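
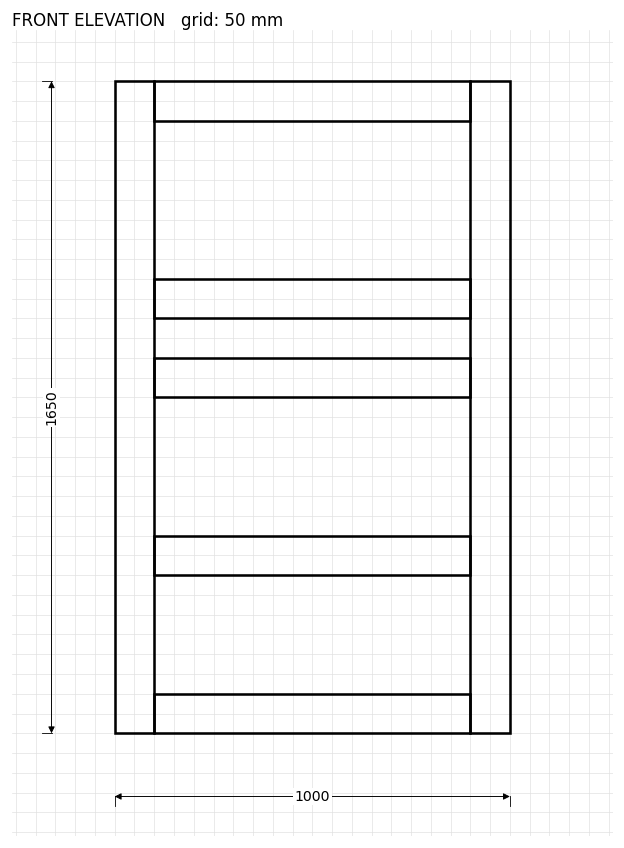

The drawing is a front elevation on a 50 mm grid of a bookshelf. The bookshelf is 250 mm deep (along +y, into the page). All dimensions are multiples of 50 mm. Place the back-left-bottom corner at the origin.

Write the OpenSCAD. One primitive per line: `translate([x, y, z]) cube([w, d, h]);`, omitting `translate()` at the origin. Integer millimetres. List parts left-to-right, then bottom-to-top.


cube([100, 250, 1650]);
translate([100, 0, 0]) cube([800, 250, 100]);
translate([100, 0, 400]) cube([800, 250, 100]);
translate([100, 0, 850]) cube([800, 250, 100]);
translate([100, 0, 1050]) cube([800, 250, 100]);
translate([100, 0, 1550]) cube([800, 250, 100]);
translate([900, 0, 0]) cube([100, 250, 1650]);


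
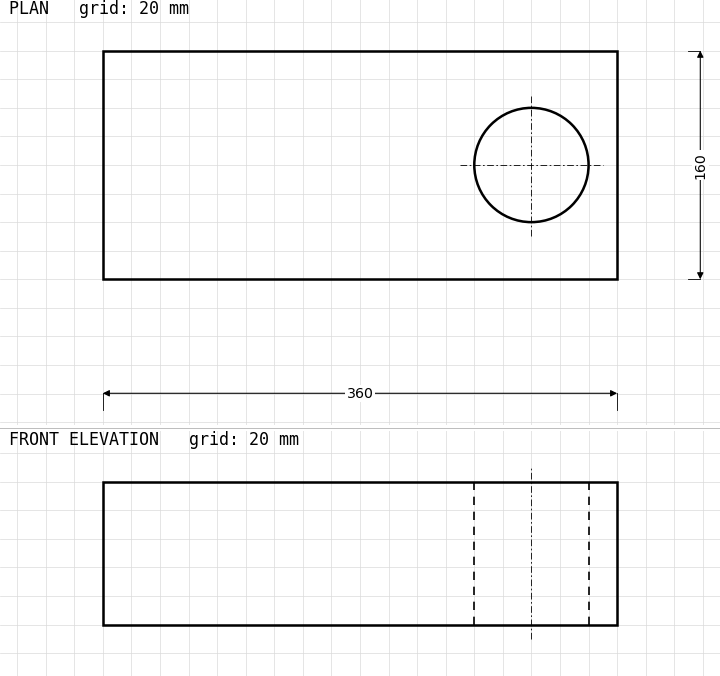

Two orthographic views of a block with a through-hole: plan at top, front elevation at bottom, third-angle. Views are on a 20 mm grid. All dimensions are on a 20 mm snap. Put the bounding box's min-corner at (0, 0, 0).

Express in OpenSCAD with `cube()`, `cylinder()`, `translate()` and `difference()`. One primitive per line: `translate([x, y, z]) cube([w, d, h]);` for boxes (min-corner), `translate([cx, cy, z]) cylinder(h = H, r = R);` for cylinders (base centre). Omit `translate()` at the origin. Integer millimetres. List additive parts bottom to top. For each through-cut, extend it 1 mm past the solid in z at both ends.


difference() {
  cube([360, 160, 100]);
  translate([300, 80, -1]) cylinder(h = 102, r = 40);
}


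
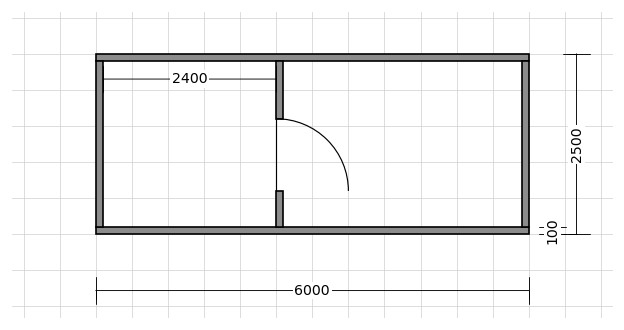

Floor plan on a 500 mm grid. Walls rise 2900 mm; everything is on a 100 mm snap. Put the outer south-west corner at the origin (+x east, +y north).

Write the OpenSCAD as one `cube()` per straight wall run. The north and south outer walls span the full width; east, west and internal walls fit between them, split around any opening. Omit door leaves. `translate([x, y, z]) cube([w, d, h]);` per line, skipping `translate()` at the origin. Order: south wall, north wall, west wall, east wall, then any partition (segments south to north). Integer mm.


cube([6000, 100, 2900]);
translate([0, 2400, 0]) cube([6000, 100, 2900]);
translate([0, 100, 0]) cube([100, 2300, 2900]);
translate([5900, 100, 0]) cube([100, 2300, 2900]);
translate([2500, 100, 0]) cube([100, 500, 2900]);
translate([2500, 1600, 0]) cube([100, 800, 2900]);


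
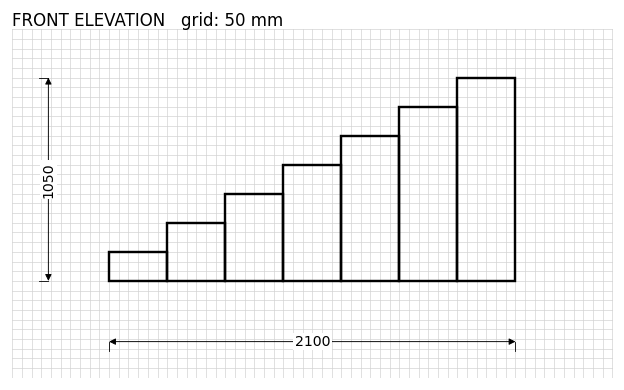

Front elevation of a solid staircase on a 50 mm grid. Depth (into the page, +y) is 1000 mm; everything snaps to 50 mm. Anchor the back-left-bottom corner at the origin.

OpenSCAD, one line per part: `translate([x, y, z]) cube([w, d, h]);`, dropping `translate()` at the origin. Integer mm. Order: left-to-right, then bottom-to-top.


cube([300, 1000, 150]);
translate([300, 0, 0]) cube([300, 1000, 300]);
translate([600, 0, 0]) cube([300, 1000, 450]);
translate([900, 0, 0]) cube([300, 1000, 600]);
translate([1200, 0, 0]) cube([300, 1000, 750]);
translate([1500, 0, 0]) cube([300, 1000, 900]);
translate([1800, 0, 0]) cube([300, 1000, 1050]);


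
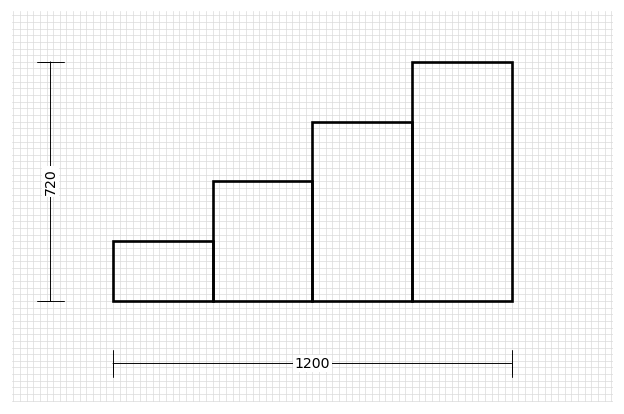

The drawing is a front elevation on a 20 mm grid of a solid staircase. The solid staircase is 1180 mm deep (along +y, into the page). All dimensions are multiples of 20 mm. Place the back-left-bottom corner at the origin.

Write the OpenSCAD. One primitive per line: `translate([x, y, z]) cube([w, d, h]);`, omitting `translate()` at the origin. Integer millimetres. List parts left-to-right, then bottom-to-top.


cube([300, 1180, 180]);
translate([300, 0, 0]) cube([300, 1180, 360]);
translate([600, 0, 0]) cube([300, 1180, 540]);
translate([900, 0, 0]) cube([300, 1180, 720]);


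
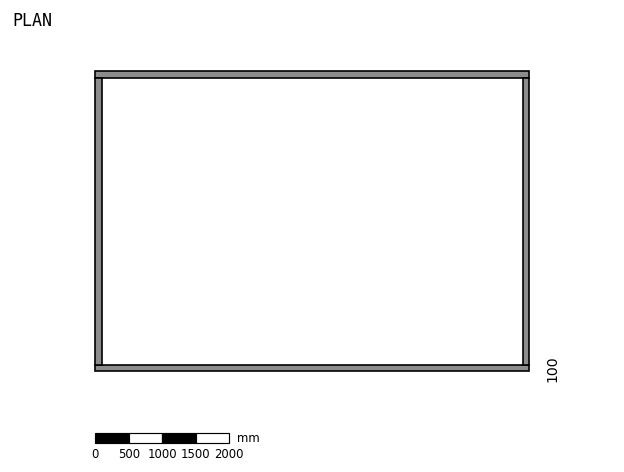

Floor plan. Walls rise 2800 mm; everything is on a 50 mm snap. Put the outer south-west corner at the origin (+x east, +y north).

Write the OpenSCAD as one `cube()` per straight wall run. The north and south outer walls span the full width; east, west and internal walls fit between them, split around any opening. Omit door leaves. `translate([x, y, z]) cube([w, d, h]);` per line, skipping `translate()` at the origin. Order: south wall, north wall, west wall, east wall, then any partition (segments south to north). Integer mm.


cube([6500, 100, 2800]);
translate([0, 4400, 0]) cube([6500, 100, 2800]);
translate([0, 100, 0]) cube([100, 4300, 2800]);
translate([6400, 100, 0]) cube([100, 4300, 2800]);


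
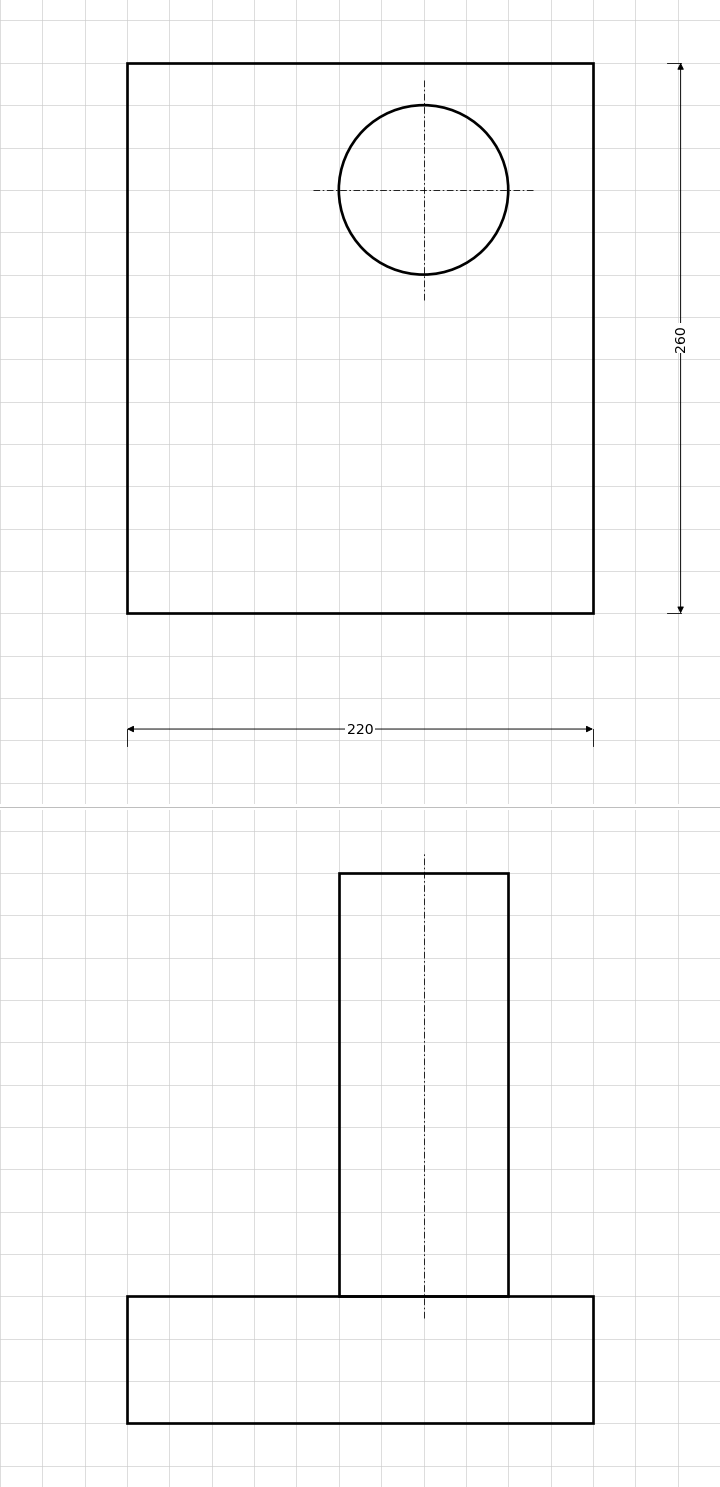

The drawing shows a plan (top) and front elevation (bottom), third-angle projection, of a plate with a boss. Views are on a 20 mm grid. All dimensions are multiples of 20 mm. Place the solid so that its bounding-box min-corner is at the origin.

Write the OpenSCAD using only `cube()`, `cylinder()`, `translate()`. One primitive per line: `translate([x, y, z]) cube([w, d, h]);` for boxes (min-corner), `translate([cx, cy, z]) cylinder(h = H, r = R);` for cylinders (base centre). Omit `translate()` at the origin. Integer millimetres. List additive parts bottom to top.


cube([220, 260, 60]);
translate([140, 200, 60]) cylinder(h = 200, r = 40);


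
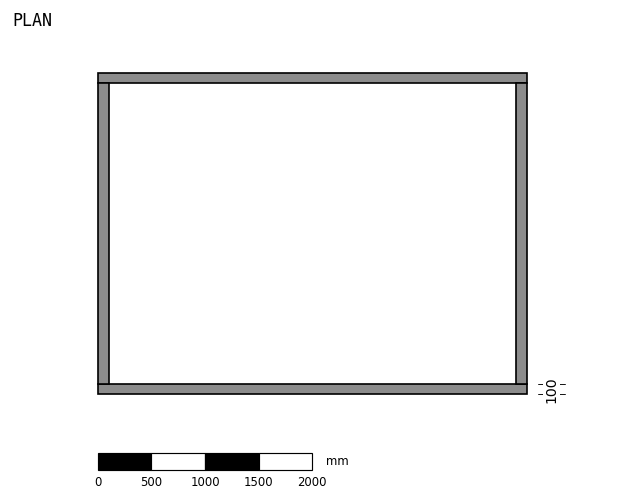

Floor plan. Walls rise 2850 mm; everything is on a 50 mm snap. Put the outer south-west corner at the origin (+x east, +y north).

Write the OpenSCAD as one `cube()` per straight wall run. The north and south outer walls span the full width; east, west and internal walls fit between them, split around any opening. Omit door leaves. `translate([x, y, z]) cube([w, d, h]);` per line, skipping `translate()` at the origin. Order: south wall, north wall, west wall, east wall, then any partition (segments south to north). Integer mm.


cube([4000, 100, 2850]);
translate([0, 2900, 0]) cube([4000, 100, 2850]);
translate([0, 100, 0]) cube([100, 2800, 2850]);
translate([3900, 100, 0]) cube([100, 2800, 2850]);


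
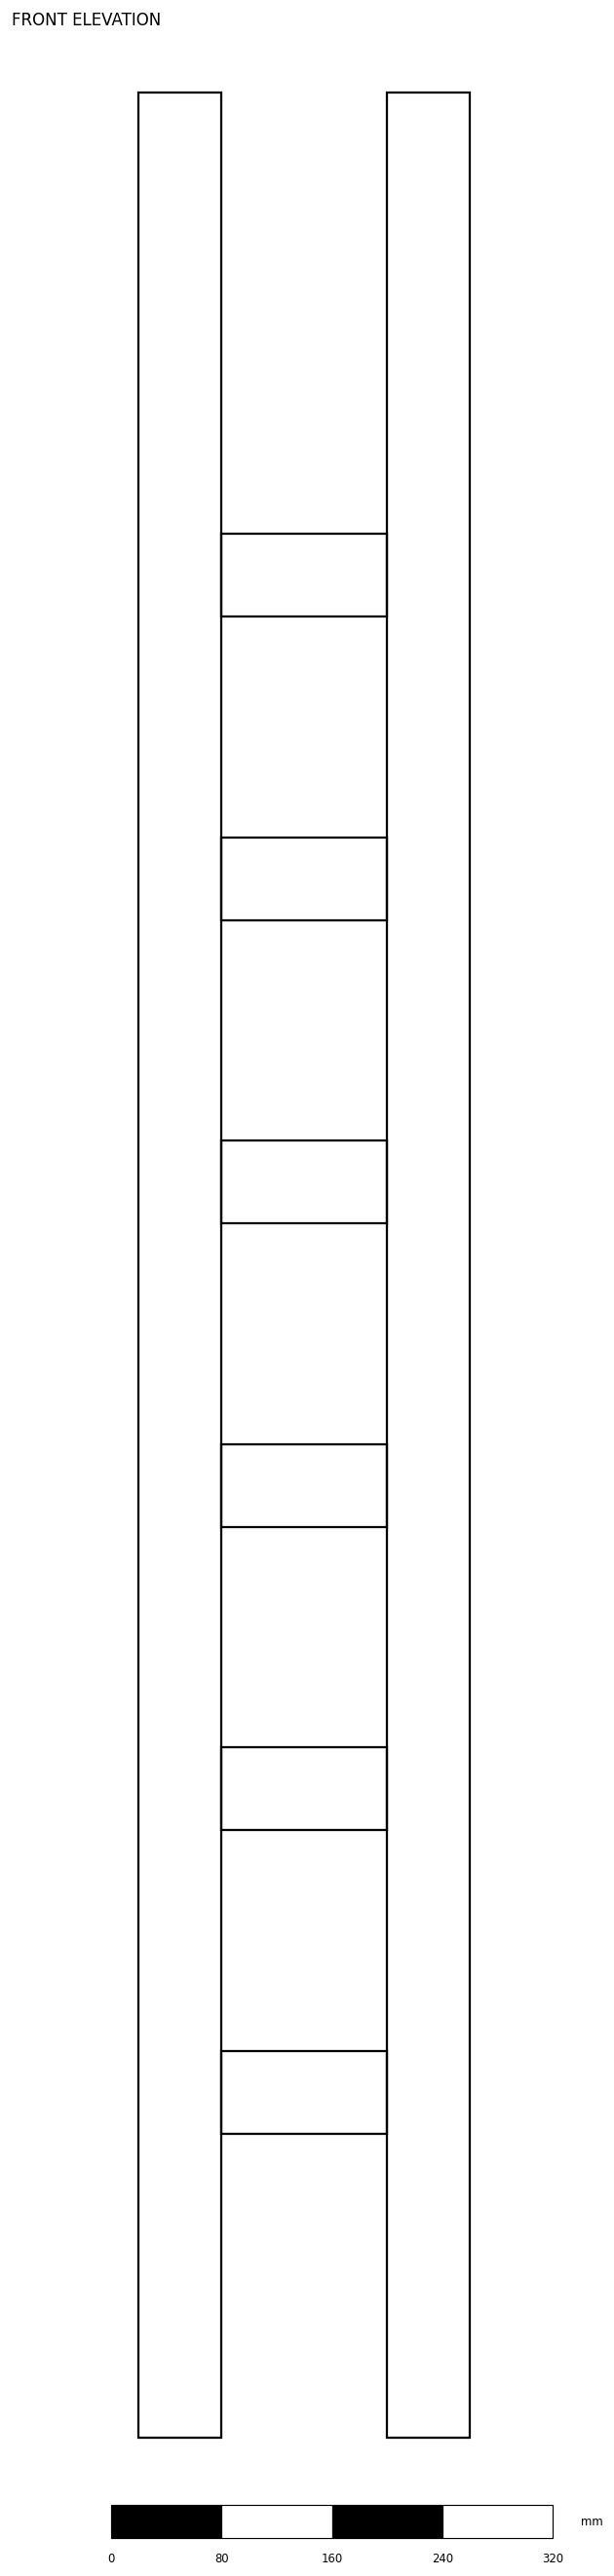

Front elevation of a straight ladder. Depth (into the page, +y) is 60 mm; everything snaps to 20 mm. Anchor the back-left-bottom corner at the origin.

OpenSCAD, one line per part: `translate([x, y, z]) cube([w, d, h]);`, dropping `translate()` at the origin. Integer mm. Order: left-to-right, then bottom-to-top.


cube([60, 60, 1700]);
translate([60, 0, 220]) cube([120, 60, 60]);
translate([60, 0, 440]) cube([120, 60, 60]);
translate([60, 0, 660]) cube([120, 60, 60]);
translate([60, 0, 880]) cube([120, 60, 60]);
translate([60, 0, 1100]) cube([120, 60, 60]);
translate([60, 0, 1320]) cube([120, 60, 60]);
translate([180, 0, 0]) cube([60, 60, 1700]);


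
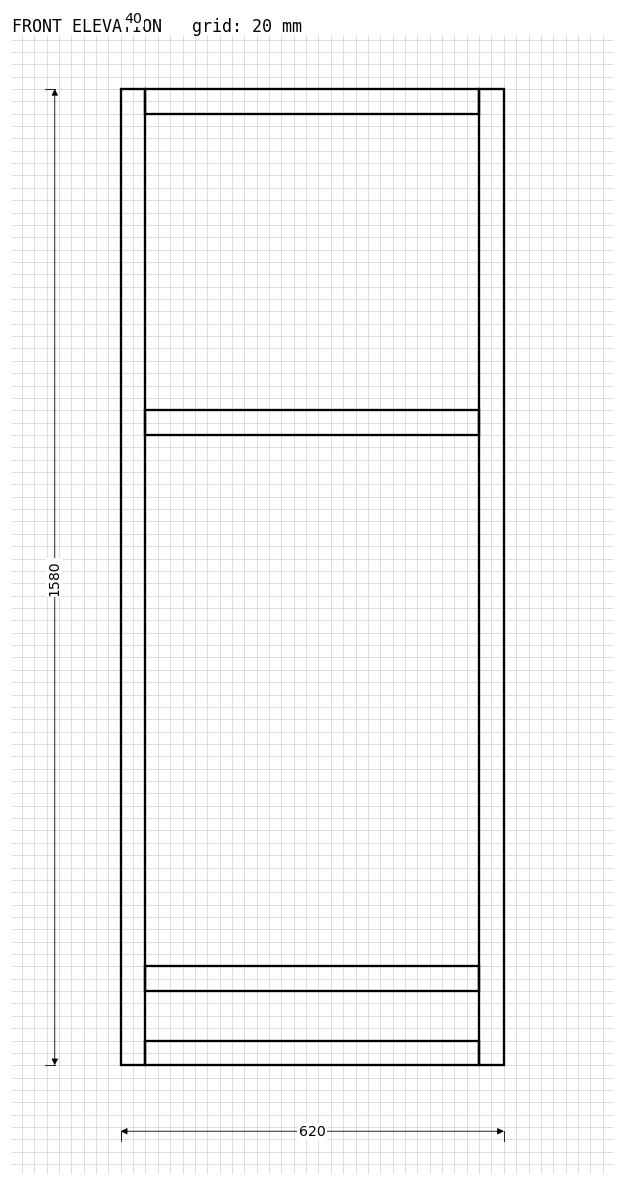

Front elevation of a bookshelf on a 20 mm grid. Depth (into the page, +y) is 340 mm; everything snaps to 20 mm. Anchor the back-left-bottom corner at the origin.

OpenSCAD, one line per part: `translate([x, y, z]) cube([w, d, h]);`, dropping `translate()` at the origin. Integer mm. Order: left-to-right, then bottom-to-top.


cube([40, 340, 1580]);
translate([40, 0, 0]) cube([540, 340, 40]);
translate([40, 0, 120]) cube([540, 340, 40]);
translate([40, 0, 1020]) cube([540, 340, 40]);
translate([40, 0, 1540]) cube([540, 340, 40]);
translate([580, 0, 0]) cube([40, 340, 1580]);


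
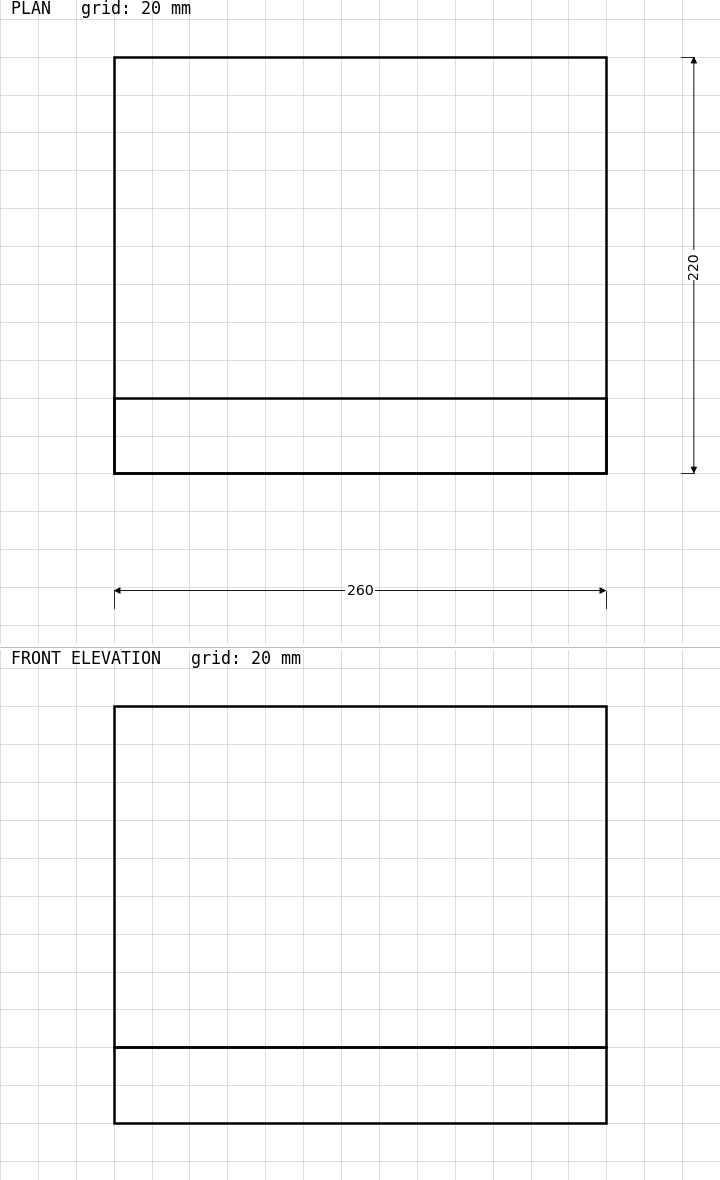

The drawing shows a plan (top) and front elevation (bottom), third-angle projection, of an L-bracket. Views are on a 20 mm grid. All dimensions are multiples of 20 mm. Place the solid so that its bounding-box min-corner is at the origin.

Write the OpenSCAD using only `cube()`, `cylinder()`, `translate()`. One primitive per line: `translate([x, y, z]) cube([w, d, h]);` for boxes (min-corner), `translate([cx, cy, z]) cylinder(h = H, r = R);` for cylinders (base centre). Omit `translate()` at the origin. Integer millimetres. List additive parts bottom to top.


cube([260, 220, 40]);
translate([0, 0, 40]) cube([260, 40, 180]);


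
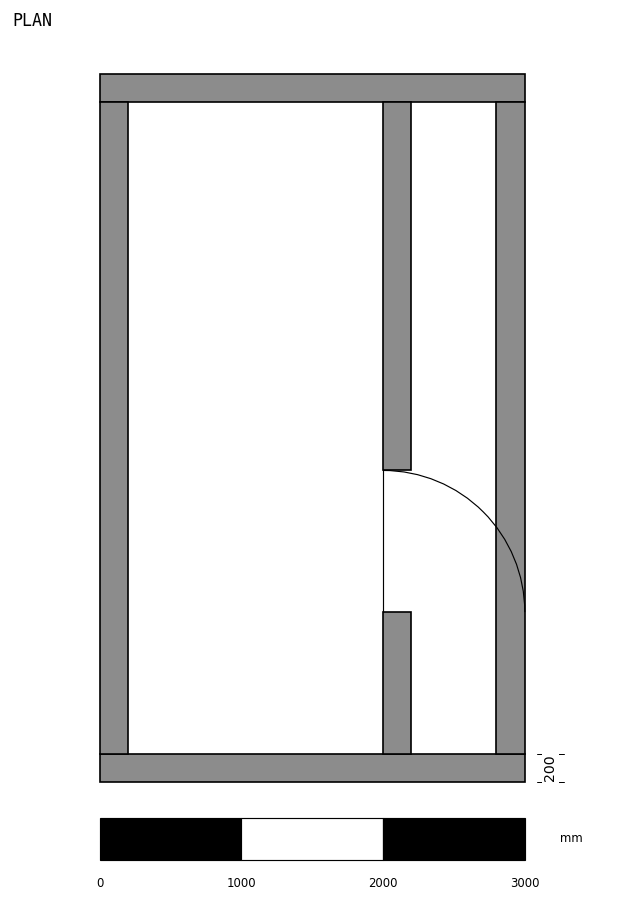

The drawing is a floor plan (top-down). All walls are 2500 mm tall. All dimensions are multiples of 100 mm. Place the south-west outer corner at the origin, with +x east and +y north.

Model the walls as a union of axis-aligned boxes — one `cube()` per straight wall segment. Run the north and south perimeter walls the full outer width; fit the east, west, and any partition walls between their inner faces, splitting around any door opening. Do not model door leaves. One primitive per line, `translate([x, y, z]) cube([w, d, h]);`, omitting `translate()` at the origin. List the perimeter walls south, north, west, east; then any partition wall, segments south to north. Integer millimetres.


cube([3000, 200, 2500]);
translate([0, 4800, 0]) cube([3000, 200, 2500]);
translate([0, 200, 0]) cube([200, 4600, 2500]);
translate([2800, 200, 0]) cube([200, 4600, 2500]);
translate([2000, 200, 0]) cube([200, 1000, 2500]);
translate([2000, 2200, 0]) cube([200, 2600, 2500]);


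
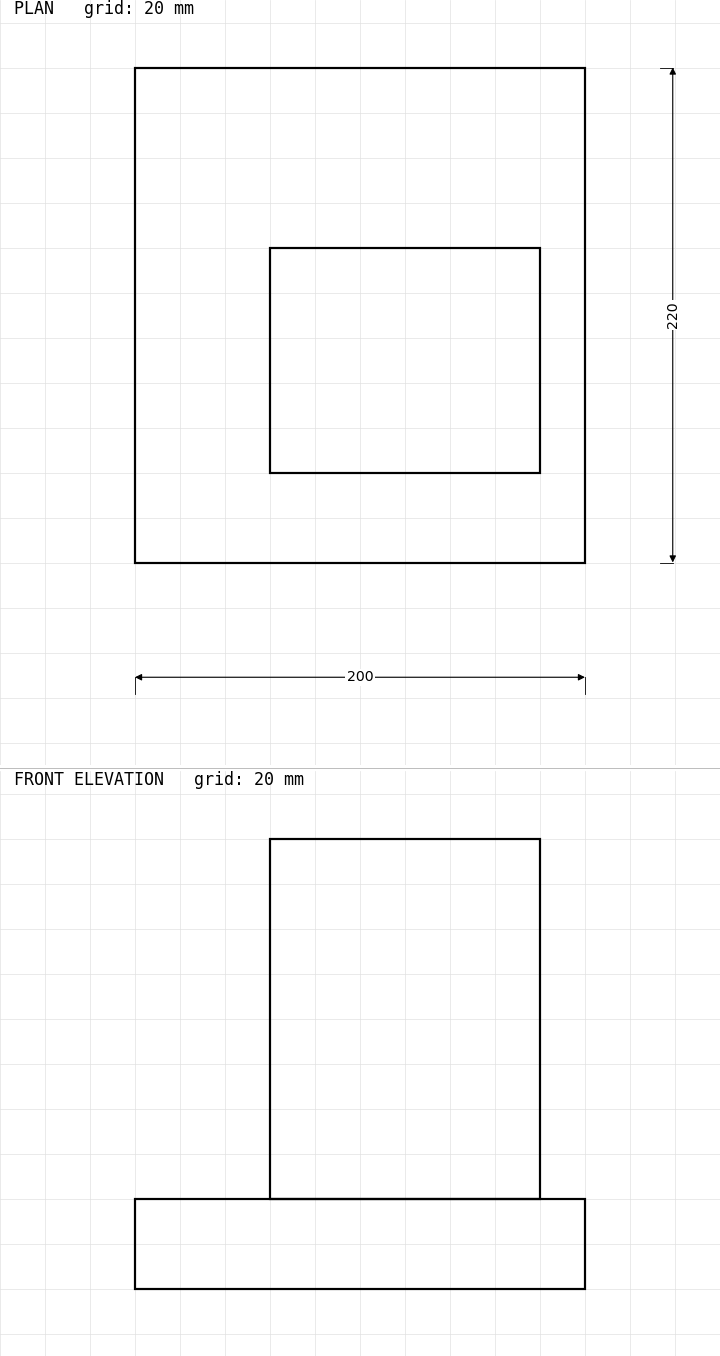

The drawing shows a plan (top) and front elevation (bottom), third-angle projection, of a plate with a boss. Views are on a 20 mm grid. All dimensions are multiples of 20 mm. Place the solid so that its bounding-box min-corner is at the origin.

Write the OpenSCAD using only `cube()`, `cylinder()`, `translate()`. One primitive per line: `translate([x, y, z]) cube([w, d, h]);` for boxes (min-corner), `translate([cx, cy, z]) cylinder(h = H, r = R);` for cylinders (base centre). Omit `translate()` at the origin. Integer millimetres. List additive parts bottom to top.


cube([200, 220, 40]);
translate([60, 40, 40]) cube([120, 100, 160]);


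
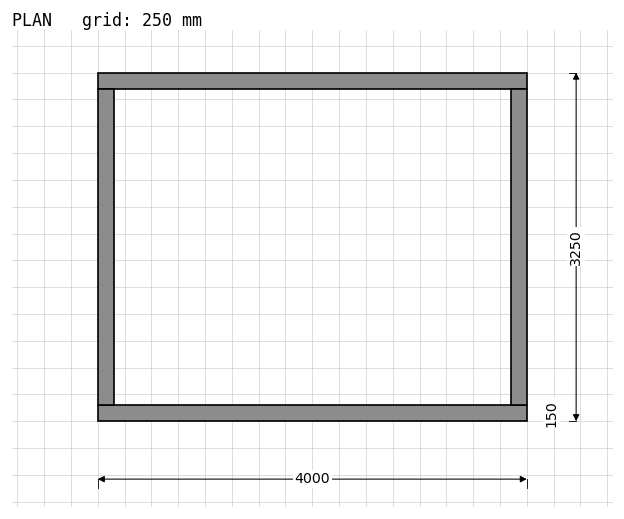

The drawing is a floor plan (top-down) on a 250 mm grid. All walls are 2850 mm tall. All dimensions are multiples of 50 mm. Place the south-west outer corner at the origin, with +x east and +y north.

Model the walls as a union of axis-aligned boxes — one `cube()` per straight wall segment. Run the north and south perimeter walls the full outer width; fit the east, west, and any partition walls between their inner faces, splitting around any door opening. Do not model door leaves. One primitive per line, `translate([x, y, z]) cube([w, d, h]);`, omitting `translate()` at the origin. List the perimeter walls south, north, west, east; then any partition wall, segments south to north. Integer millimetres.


cube([4000, 150, 2850]);
translate([0, 3100, 0]) cube([4000, 150, 2850]);
translate([0, 150, 0]) cube([150, 2950, 2850]);
translate([3850, 150, 0]) cube([150, 2950, 2850]);


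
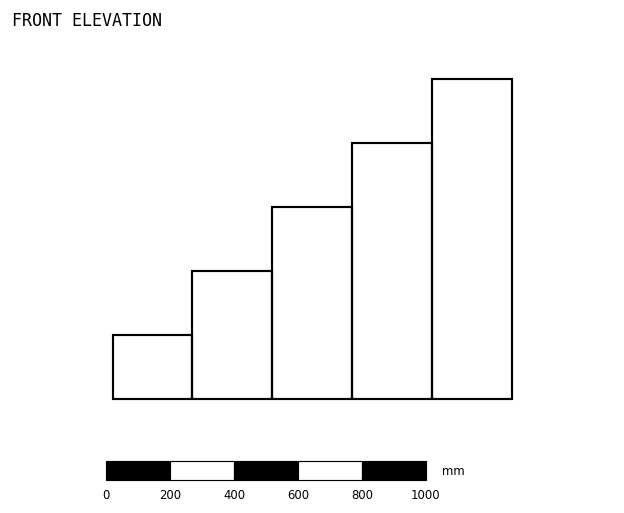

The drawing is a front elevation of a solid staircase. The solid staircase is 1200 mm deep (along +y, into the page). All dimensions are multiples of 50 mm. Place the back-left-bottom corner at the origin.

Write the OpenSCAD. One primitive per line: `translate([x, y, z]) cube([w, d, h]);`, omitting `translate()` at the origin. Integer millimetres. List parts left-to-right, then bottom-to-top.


cube([250, 1200, 200]);
translate([250, 0, 0]) cube([250, 1200, 400]);
translate([500, 0, 0]) cube([250, 1200, 600]);
translate([750, 0, 0]) cube([250, 1200, 800]);
translate([1000, 0, 0]) cube([250, 1200, 1000]);


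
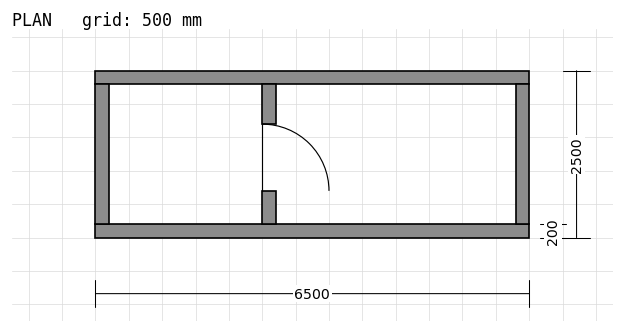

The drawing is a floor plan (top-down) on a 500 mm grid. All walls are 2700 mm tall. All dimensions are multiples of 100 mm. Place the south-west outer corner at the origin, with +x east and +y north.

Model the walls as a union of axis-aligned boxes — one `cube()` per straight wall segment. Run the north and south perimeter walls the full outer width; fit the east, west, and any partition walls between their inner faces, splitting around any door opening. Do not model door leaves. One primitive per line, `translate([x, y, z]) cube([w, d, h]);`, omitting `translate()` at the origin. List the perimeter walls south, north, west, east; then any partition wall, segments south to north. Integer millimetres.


cube([6500, 200, 2700]);
translate([0, 2300, 0]) cube([6500, 200, 2700]);
translate([0, 200, 0]) cube([200, 2100, 2700]);
translate([6300, 200, 0]) cube([200, 2100, 2700]);
translate([2500, 200, 0]) cube([200, 500, 2700]);
translate([2500, 1700, 0]) cube([200, 600, 2700]);


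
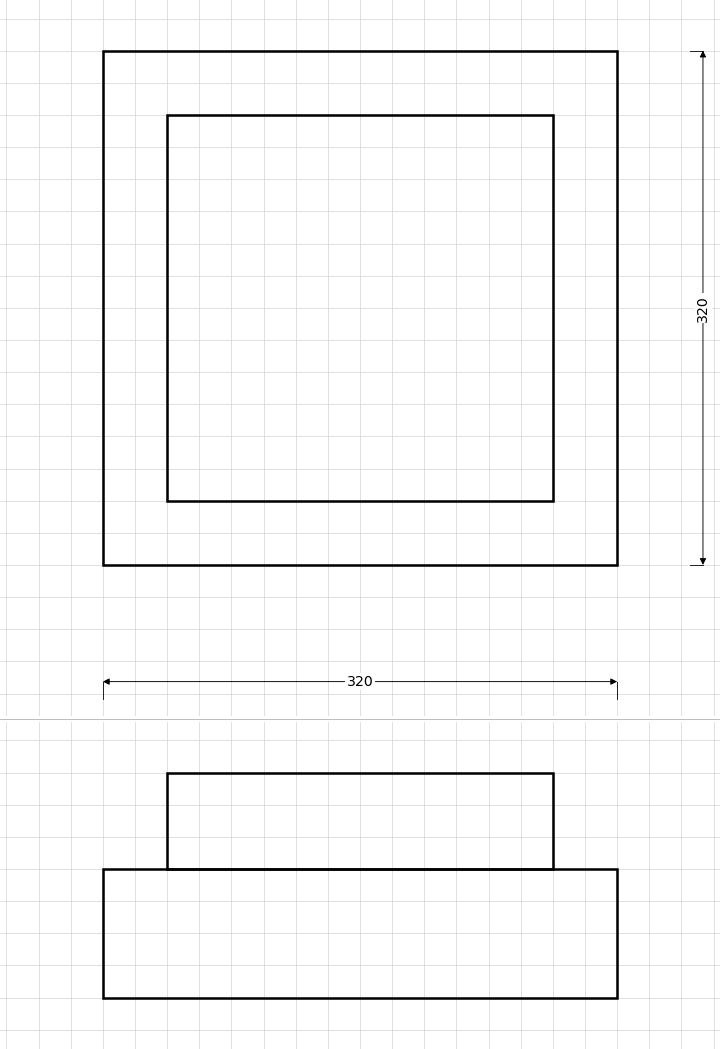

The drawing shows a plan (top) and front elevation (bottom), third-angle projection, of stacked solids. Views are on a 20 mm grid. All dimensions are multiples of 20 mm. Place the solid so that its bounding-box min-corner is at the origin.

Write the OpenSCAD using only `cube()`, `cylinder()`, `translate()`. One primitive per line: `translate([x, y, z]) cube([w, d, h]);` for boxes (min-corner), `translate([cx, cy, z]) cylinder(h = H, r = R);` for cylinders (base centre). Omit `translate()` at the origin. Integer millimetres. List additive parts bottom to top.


cube([320, 320, 80]);
translate([40, 40, 80]) cube([240, 240, 60]);


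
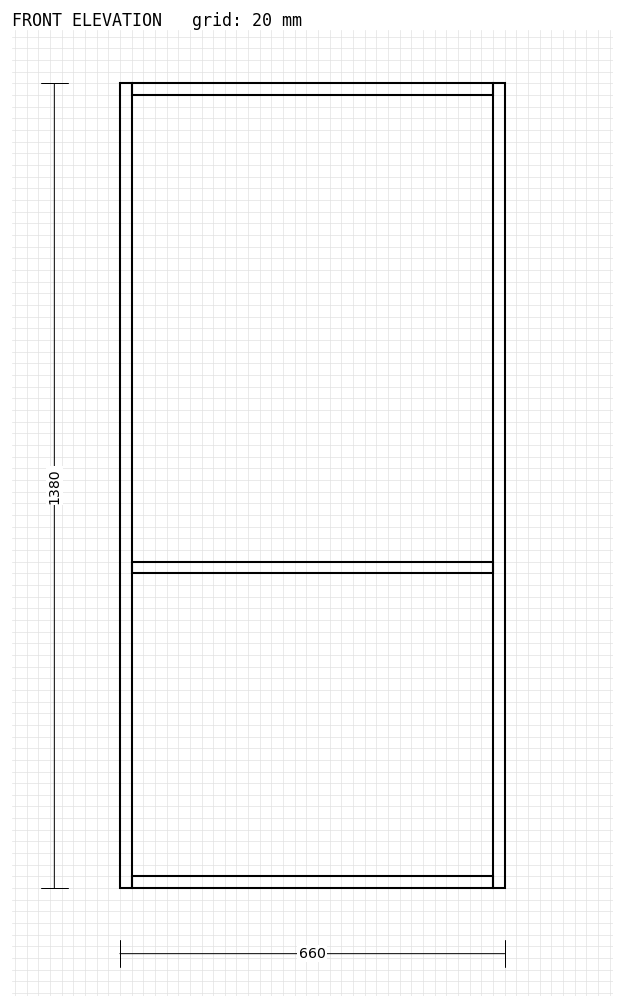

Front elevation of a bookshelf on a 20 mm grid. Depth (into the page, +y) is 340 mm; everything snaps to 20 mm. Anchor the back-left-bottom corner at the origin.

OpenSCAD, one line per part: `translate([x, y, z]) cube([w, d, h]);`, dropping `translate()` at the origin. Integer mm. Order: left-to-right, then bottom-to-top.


cube([20, 340, 1380]);
translate([20, 0, 0]) cube([620, 340, 20]);
translate([20, 0, 540]) cube([620, 340, 20]);
translate([20, 0, 1360]) cube([620, 340, 20]);
translate([640, 0, 0]) cube([20, 340, 1380]);


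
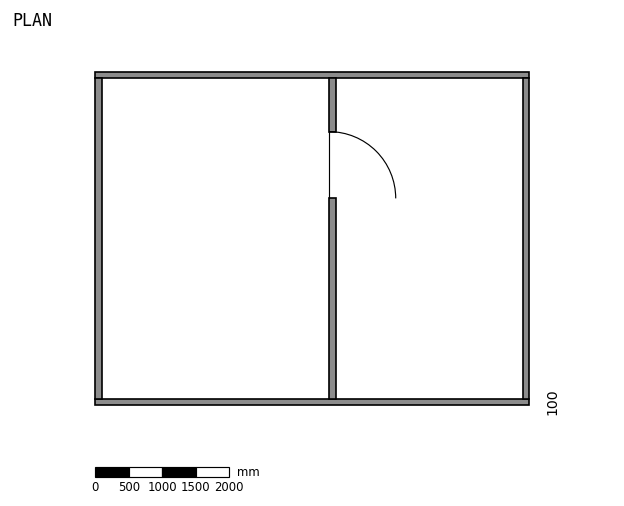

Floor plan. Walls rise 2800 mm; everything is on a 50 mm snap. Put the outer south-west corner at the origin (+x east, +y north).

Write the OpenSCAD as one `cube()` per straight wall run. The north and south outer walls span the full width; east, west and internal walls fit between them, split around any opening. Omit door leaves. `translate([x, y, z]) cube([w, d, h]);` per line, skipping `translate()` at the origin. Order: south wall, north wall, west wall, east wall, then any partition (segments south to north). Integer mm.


cube([6500, 100, 2800]);
translate([0, 4900, 0]) cube([6500, 100, 2800]);
translate([0, 100, 0]) cube([100, 4800, 2800]);
translate([6400, 100, 0]) cube([100, 4800, 2800]);
translate([3500, 100, 0]) cube([100, 3000, 2800]);
translate([3500, 4100, 0]) cube([100, 800, 2800]);


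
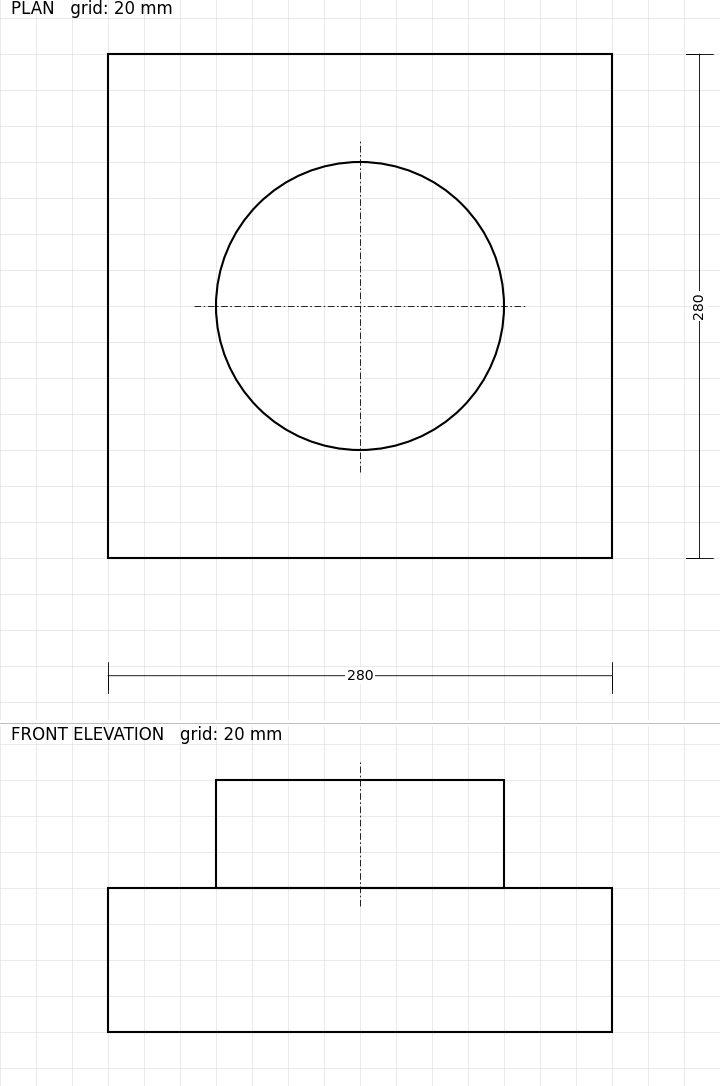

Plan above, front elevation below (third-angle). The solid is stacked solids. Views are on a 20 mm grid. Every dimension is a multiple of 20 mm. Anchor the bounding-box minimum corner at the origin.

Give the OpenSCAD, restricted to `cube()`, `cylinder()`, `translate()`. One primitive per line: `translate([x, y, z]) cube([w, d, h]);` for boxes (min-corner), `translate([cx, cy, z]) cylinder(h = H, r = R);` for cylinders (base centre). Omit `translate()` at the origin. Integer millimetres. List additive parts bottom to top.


cube([280, 280, 80]);
translate([140, 140, 80]) cylinder(h = 60, r = 80);


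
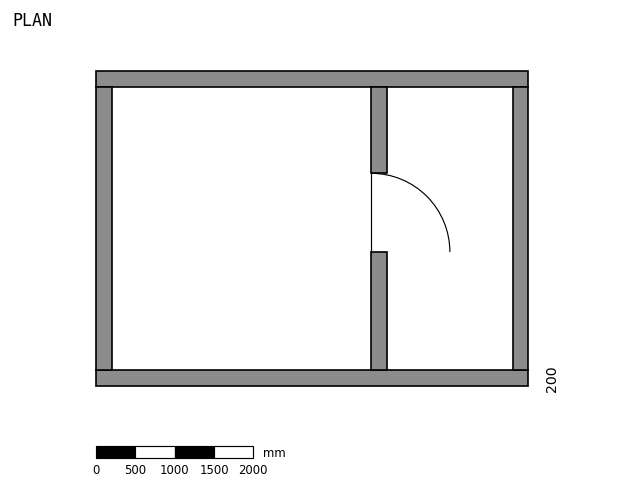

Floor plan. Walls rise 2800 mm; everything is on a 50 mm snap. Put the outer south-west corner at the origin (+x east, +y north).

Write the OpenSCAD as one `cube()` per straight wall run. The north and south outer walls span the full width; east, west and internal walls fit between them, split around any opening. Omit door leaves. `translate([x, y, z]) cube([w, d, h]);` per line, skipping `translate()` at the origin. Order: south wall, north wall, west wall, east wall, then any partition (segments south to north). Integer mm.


cube([5500, 200, 2800]);
translate([0, 3800, 0]) cube([5500, 200, 2800]);
translate([0, 200, 0]) cube([200, 3600, 2800]);
translate([5300, 200, 0]) cube([200, 3600, 2800]);
translate([3500, 200, 0]) cube([200, 1500, 2800]);
translate([3500, 2700, 0]) cube([200, 1100, 2800]);


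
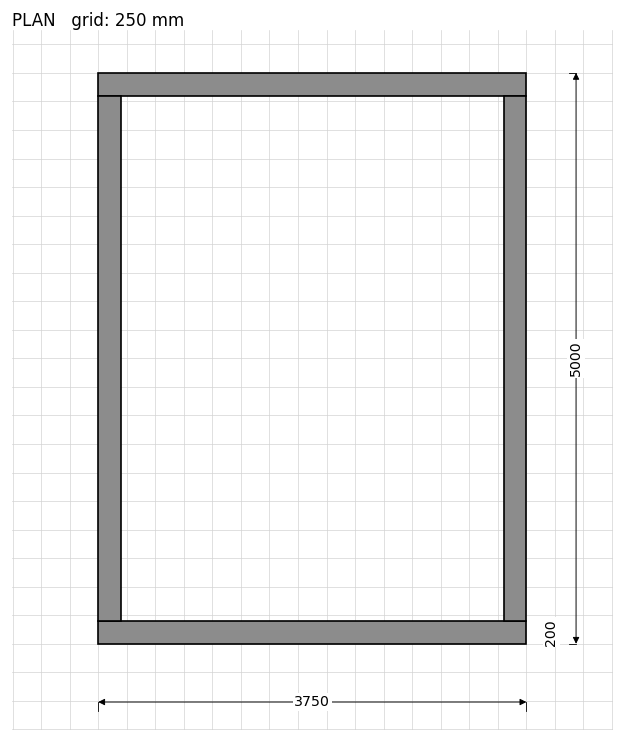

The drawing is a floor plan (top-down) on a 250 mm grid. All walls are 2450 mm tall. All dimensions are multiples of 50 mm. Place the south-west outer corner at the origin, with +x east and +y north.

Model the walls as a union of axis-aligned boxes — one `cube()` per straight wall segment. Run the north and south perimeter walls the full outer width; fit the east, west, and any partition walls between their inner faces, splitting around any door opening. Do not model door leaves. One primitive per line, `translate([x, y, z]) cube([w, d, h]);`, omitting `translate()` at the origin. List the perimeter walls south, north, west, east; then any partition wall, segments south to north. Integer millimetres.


cube([3750, 200, 2450]);
translate([0, 4800, 0]) cube([3750, 200, 2450]);
translate([0, 200, 0]) cube([200, 4600, 2450]);
translate([3550, 200, 0]) cube([200, 4600, 2450]);


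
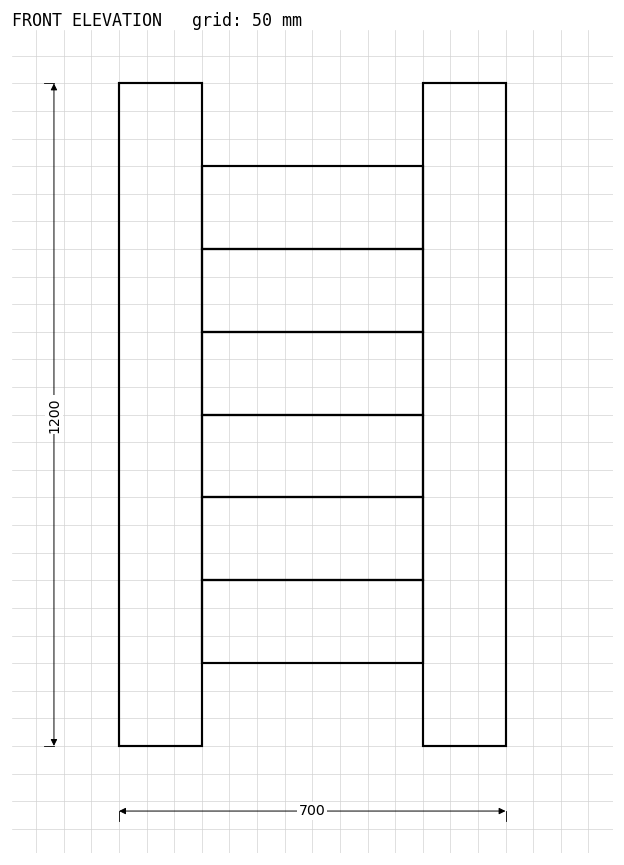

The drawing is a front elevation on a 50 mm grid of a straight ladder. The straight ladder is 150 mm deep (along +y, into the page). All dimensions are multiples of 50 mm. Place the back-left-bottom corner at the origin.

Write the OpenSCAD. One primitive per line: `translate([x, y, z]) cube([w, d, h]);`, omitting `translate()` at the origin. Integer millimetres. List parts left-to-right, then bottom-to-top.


cube([150, 150, 1200]);
translate([150, 0, 150]) cube([400, 150, 150]);
translate([150, 0, 300]) cube([400, 150, 150]);
translate([150, 0, 450]) cube([400, 150, 150]);
translate([150, 0, 600]) cube([400, 150, 150]);
translate([150, 0, 750]) cube([400, 150, 150]);
translate([150, 0, 900]) cube([400, 150, 150]);
translate([550, 0, 0]) cube([150, 150, 1200]);


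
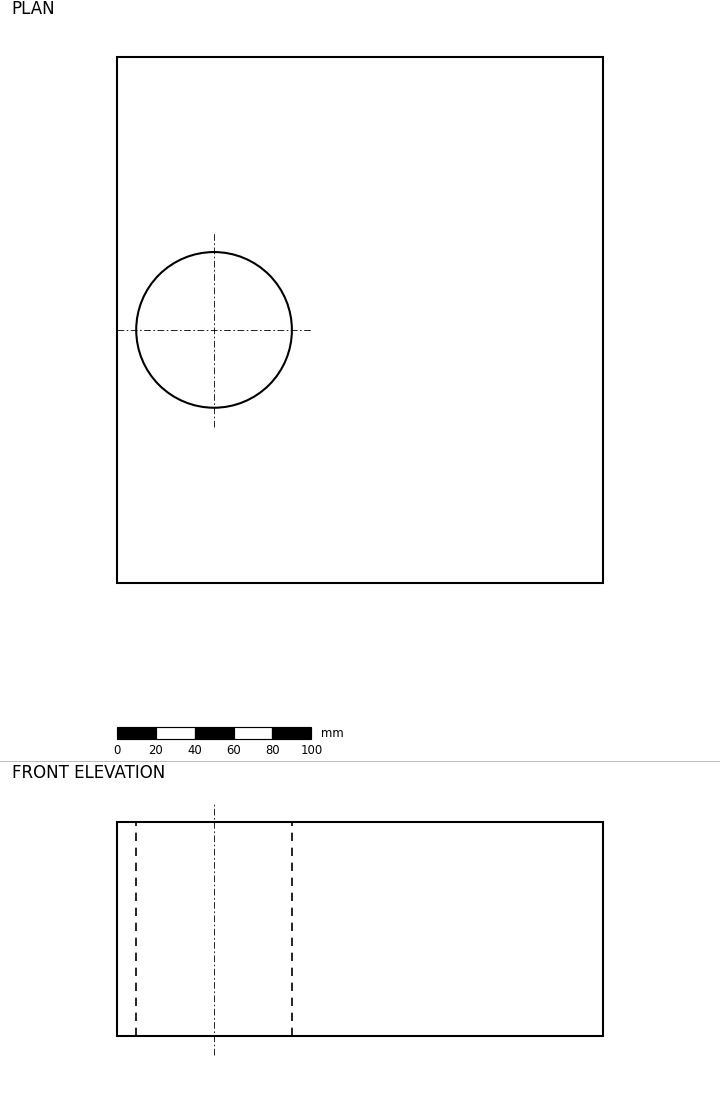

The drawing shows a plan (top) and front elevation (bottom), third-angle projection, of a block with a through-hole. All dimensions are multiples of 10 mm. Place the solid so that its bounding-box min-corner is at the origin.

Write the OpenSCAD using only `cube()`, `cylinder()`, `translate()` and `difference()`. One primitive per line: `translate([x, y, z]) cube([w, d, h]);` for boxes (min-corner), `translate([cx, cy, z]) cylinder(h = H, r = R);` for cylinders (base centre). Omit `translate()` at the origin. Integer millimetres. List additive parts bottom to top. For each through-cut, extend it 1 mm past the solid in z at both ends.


difference() {
  cube([250, 270, 110]);
  translate([50, 130, -1]) cylinder(h = 112, r = 40);
}


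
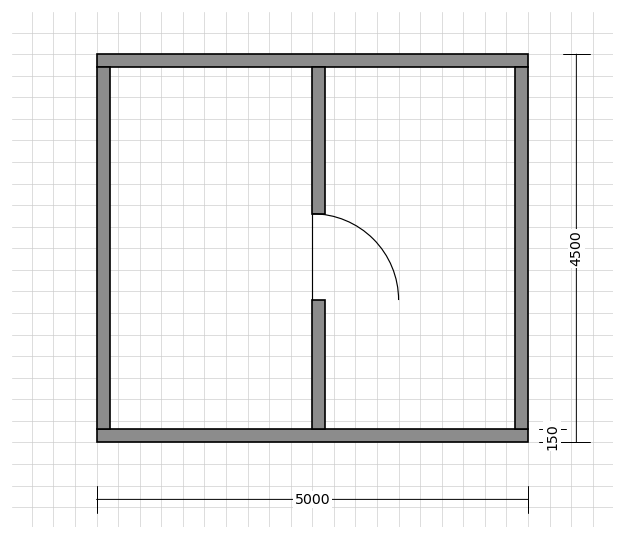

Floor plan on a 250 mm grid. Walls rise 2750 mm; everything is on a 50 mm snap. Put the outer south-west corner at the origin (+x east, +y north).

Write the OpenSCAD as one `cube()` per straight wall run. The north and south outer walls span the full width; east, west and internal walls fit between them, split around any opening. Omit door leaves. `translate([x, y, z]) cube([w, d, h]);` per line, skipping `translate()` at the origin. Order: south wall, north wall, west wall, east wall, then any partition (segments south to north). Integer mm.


cube([5000, 150, 2750]);
translate([0, 4350, 0]) cube([5000, 150, 2750]);
translate([0, 150, 0]) cube([150, 4200, 2750]);
translate([4850, 150, 0]) cube([150, 4200, 2750]);
translate([2500, 150, 0]) cube([150, 1500, 2750]);
translate([2500, 2650, 0]) cube([150, 1700, 2750]);


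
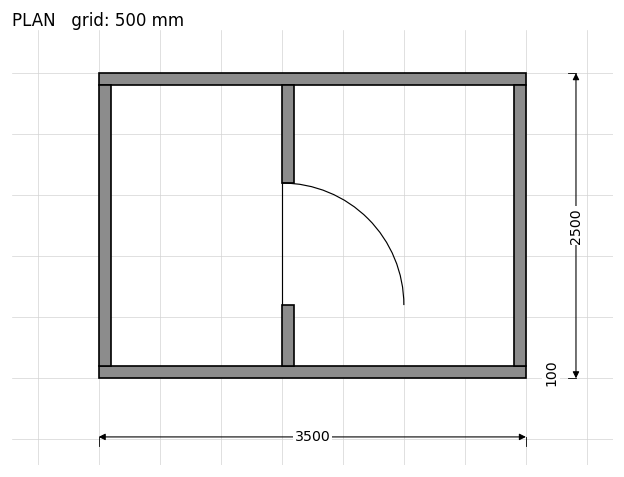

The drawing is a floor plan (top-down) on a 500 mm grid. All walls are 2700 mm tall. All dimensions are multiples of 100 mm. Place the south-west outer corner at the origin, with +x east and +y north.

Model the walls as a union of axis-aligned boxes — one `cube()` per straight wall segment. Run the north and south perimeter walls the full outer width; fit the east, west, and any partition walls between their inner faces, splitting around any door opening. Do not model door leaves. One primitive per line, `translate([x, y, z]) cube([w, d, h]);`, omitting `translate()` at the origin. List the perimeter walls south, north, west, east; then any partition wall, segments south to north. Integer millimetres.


cube([3500, 100, 2700]);
translate([0, 2400, 0]) cube([3500, 100, 2700]);
translate([0, 100, 0]) cube([100, 2300, 2700]);
translate([3400, 100, 0]) cube([100, 2300, 2700]);
translate([1500, 100, 0]) cube([100, 500, 2700]);
translate([1500, 1600, 0]) cube([100, 800, 2700]);


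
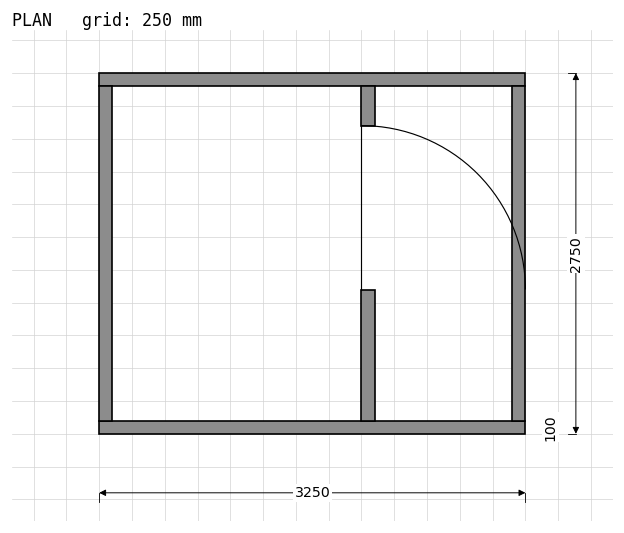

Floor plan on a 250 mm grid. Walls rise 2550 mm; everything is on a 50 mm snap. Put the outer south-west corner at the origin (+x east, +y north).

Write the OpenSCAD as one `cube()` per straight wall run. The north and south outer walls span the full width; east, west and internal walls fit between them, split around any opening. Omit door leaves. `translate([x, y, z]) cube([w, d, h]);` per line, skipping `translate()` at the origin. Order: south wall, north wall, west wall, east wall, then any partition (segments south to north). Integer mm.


cube([3250, 100, 2550]);
translate([0, 2650, 0]) cube([3250, 100, 2550]);
translate([0, 100, 0]) cube([100, 2550, 2550]);
translate([3150, 100, 0]) cube([100, 2550, 2550]);
translate([2000, 100, 0]) cube([100, 1000, 2550]);
translate([2000, 2350, 0]) cube([100, 300, 2550]);


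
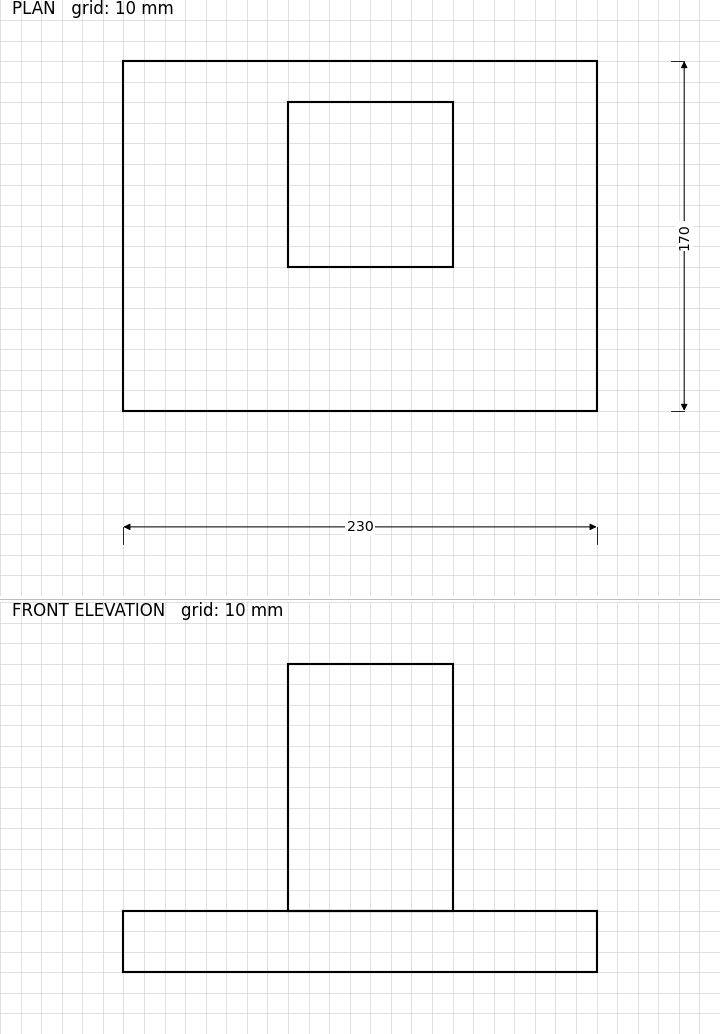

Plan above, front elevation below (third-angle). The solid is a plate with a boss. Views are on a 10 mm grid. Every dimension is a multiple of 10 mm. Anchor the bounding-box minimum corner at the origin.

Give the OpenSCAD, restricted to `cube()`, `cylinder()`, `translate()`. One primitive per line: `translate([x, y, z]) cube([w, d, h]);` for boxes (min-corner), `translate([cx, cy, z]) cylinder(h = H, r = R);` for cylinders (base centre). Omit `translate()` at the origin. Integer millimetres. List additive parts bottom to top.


cube([230, 170, 30]);
translate([80, 70, 30]) cube([80, 80, 120]);


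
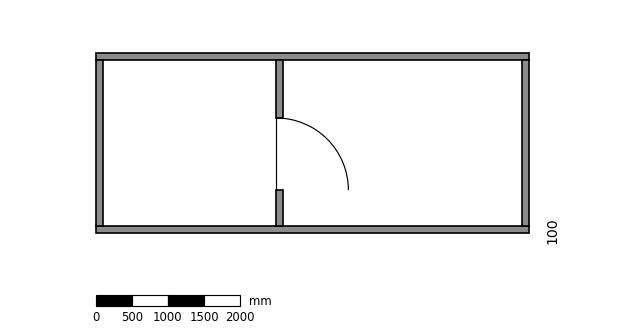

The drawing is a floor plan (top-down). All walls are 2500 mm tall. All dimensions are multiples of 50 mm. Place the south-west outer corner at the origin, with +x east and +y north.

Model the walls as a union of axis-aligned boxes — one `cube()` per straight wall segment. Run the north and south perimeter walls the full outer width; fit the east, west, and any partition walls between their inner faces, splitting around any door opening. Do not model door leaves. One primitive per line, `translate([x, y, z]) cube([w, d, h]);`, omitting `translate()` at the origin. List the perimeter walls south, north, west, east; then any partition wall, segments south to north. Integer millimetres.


cube([6000, 100, 2500]);
translate([0, 2400, 0]) cube([6000, 100, 2500]);
translate([0, 100, 0]) cube([100, 2300, 2500]);
translate([5900, 100, 0]) cube([100, 2300, 2500]);
translate([2500, 100, 0]) cube([100, 500, 2500]);
translate([2500, 1600, 0]) cube([100, 800, 2500]);


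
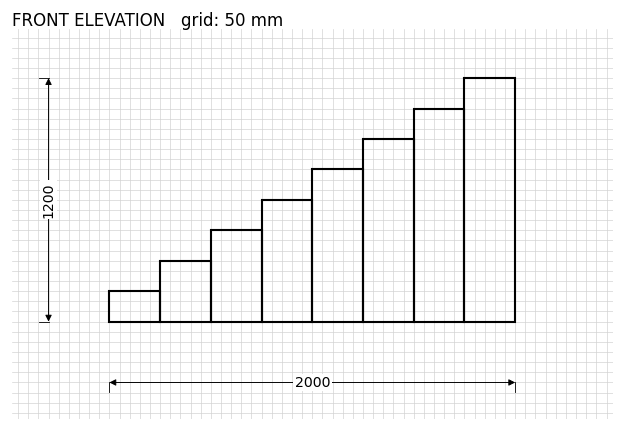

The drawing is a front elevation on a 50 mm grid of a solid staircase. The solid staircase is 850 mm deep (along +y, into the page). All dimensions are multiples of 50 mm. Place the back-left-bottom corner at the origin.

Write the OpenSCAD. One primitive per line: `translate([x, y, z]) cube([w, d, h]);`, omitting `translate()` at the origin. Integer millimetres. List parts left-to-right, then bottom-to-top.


cube([250, 850, 150]);
translate([250, 0, 0]) cube([250, 850, 300]);
translate([500, 0, 0]) cube([250, 850, 450]);
translate([750, 0, 0]) cube([250, 850, 600]);
translate([1000, 0, 0]) cube([250, 850, 750]);
translate([1250, 0, 0]) cube([250, 850, 900]);
translate([1500, 0, 0]) cube([250, 850, 1050]);
translate([1750, 0, 0]) cube([250, 850, 1200]);


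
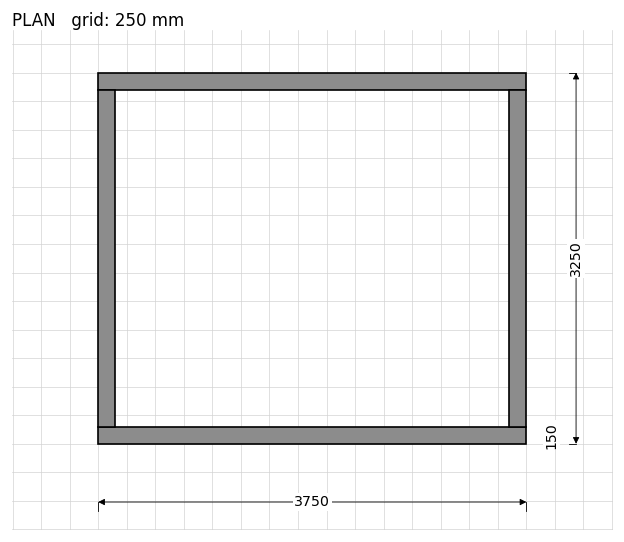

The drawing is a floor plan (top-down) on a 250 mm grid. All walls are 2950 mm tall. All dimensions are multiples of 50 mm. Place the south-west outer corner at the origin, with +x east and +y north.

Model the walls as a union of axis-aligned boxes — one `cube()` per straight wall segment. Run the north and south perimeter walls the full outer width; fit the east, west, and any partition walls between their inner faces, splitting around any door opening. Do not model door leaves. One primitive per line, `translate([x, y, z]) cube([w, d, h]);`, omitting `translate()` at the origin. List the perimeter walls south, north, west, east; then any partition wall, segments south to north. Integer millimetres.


cube([3750, 150, 2950]);
translate([0, 3100, 0]) cube([3750, 150, 2950]);
translate([0, 150, 0]) cube([150, 2950, 2950]);
translate([3600, 150, 0]) cube([150, 2950, 2950]);


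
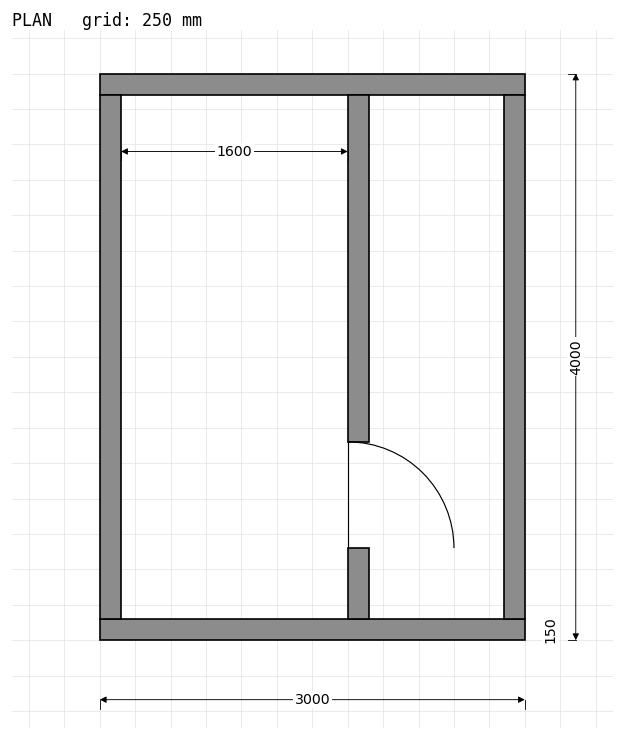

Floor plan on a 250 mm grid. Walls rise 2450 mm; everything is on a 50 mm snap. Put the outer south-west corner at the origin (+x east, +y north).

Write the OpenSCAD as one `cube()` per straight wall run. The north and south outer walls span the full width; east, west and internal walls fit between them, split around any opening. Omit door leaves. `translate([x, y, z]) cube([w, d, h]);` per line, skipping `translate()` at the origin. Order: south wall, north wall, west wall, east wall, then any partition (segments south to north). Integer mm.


cube([3000, 150, 2450]);
translate([0, 3850, 0]) cube([3000, 150, 2450]);
translate([0, 150, 0]) cube([150, 3700, 2450]);
translate([2850, 150, 0]) cube([150, 3700, 2450]);
translate([1750, 150, 0]) cube([150, 500, 2450]);
translate([1750, 1400, 0]) cube([150, 2450, 2450]);


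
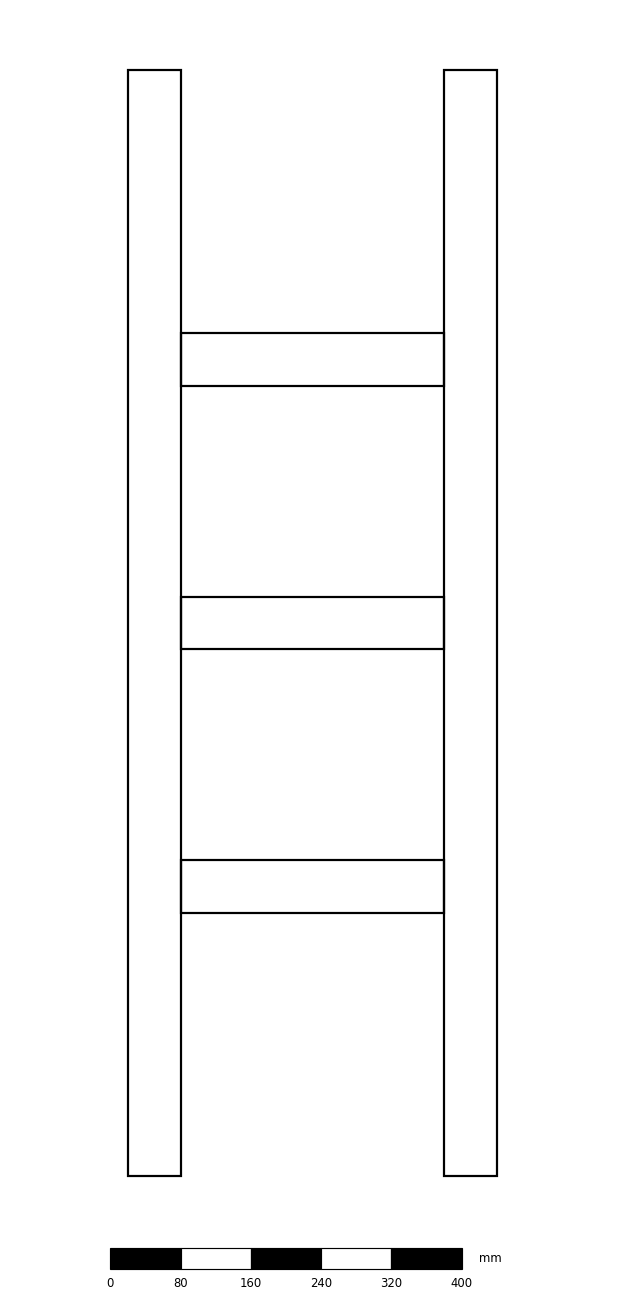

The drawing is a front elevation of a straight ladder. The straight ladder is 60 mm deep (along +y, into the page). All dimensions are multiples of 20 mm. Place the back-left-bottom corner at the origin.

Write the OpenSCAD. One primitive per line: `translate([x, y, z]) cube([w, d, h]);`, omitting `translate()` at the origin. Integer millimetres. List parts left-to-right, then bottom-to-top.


cube([60, 60, 1260]);
translate([60, 0, 300]) cube([300, 60, 60]);
translate([60, 0, 600]) cube([300, 60, 60]);
translate([60, 0, 900]) cube([300, 60, 60]);
translate([360, 0, 0]) cube([60, 60, 1260]);


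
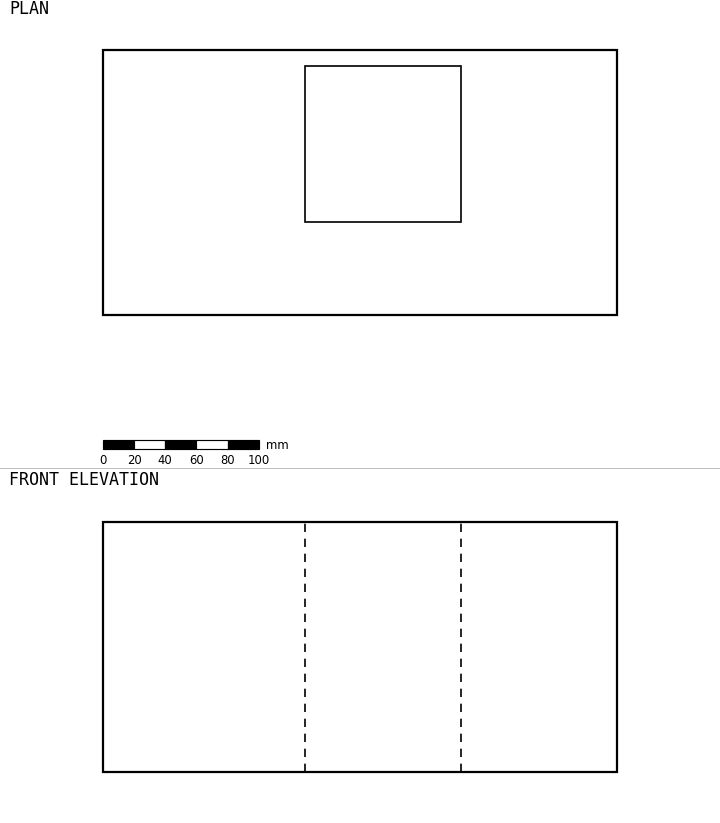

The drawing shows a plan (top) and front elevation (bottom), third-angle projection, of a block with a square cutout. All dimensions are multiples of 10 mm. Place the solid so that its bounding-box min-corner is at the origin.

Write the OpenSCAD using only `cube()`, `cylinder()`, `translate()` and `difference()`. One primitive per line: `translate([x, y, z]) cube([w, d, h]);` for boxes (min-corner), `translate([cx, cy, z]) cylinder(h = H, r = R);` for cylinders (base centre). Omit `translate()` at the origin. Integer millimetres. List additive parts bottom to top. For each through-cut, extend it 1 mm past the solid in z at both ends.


difference() {
  cube([330, 170, 160]);
  translate([130, 60, -1]) cube([100, 100, 162]);
}


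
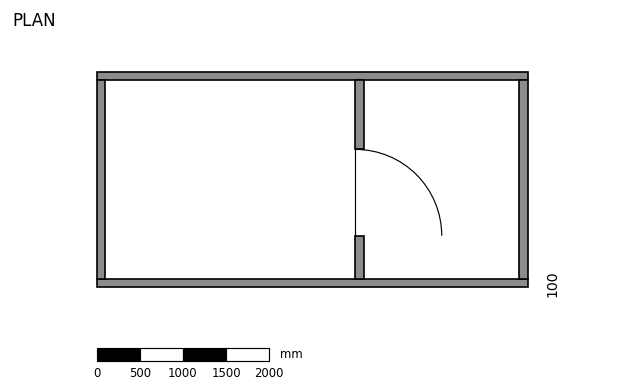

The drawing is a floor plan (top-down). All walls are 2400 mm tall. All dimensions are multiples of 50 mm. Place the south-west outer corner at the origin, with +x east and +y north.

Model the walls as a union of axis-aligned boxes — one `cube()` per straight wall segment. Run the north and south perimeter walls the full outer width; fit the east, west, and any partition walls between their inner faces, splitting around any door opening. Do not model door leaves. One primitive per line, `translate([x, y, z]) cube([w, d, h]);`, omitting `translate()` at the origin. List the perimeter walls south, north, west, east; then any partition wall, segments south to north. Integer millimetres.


cube([5000, 100, 2400]);
translate([0, 2400, 0]) cube([5000, 100, 2400]);
translate([0, 100, 0]) cube([100, 2300, 2400]);
translate([4900, 100, 0]) cube([100, 2300, 2400]);
translate([3000, 100, 0]) cube([100, 500, 2400]);
translate([3000, 1600, 0]) cube([100, 800, 2400]);


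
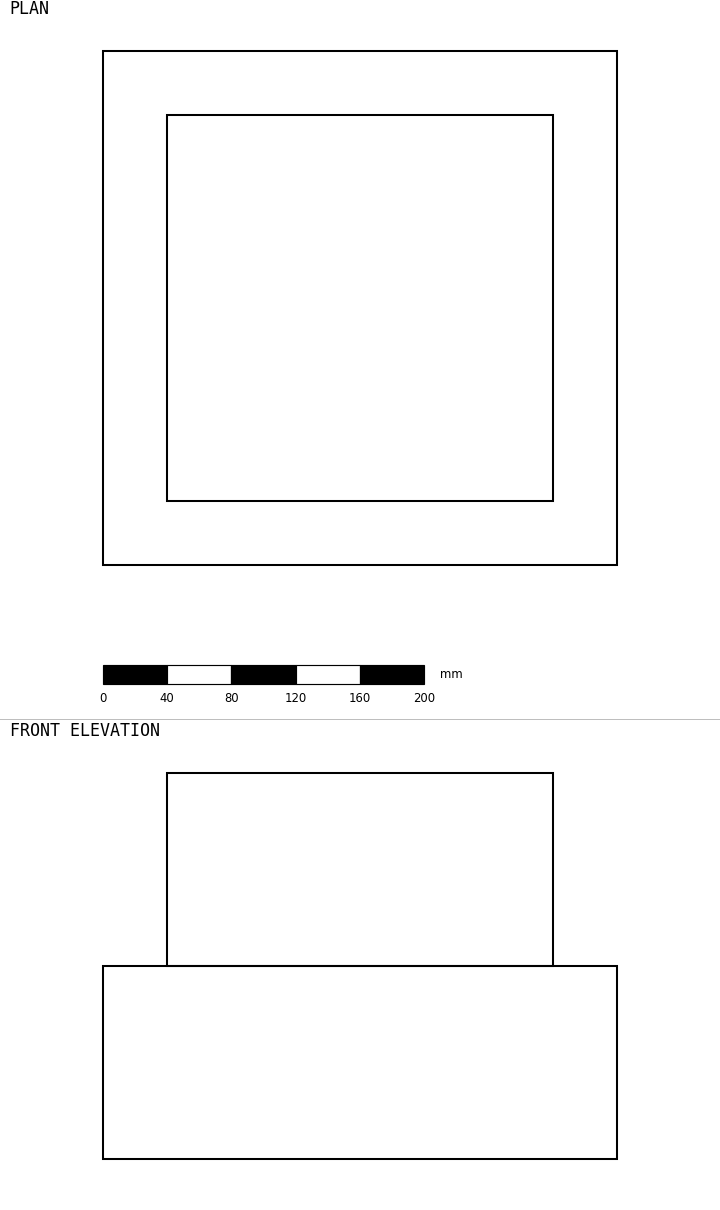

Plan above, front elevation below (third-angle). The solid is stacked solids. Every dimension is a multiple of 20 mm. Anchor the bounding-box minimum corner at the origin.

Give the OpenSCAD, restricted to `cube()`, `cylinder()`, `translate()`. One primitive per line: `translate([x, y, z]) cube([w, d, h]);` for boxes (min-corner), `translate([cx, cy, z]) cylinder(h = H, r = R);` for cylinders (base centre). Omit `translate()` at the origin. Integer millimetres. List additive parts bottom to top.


cube([320, 320, 120]);
translate([40, 40, 120]) cube([240, 240, 120]);


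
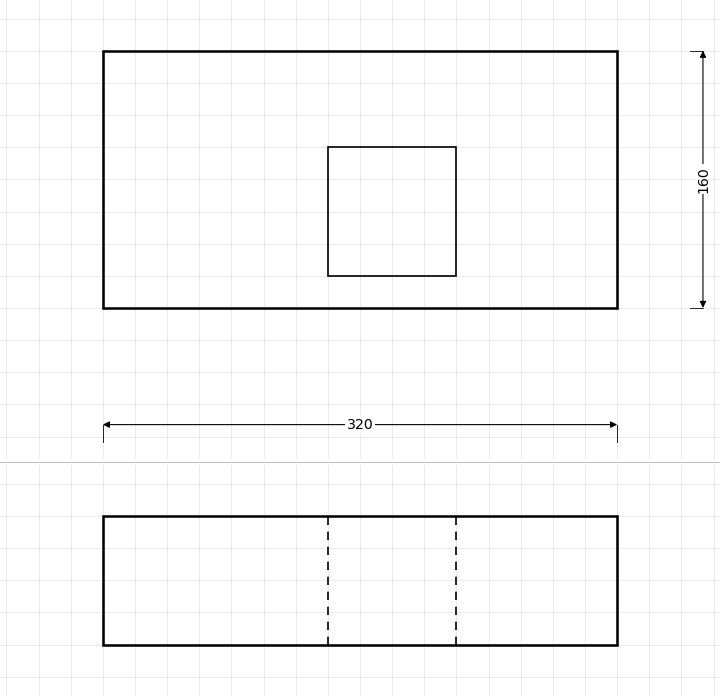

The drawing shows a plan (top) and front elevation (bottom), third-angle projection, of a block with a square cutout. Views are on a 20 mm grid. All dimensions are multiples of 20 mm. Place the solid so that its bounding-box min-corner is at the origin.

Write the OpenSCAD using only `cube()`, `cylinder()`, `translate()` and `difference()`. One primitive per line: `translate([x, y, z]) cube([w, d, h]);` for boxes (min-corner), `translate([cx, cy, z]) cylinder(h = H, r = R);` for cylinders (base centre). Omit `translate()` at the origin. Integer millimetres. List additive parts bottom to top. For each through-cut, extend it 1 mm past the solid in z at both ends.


difference() {
  cube([320, 160, 80]);
  translate([140, 20, -1]) cube([80, 80, 82]);
}


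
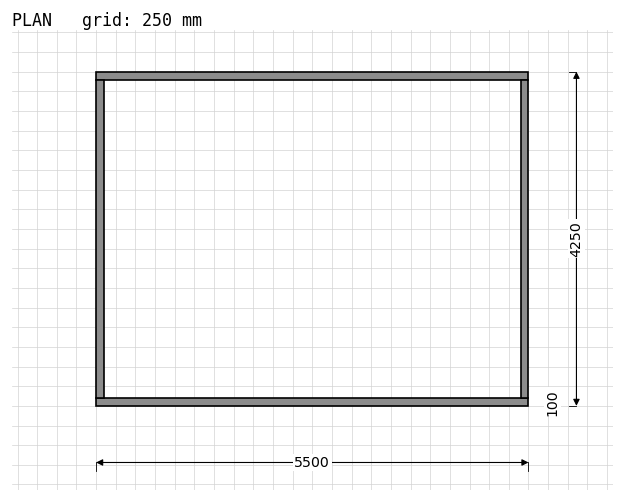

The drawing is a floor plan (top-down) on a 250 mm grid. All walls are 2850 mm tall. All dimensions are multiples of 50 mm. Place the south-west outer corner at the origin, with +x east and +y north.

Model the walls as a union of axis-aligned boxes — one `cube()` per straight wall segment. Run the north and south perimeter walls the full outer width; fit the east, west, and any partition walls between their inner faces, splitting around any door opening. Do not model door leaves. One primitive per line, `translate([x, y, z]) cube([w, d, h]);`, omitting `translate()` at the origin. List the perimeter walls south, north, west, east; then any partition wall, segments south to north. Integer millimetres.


cube([5500, 100, 2850]);
translate([0, 4150, 0]) cube([5500, 100, 2850]);
translate([0, 100, 0]) cube([100, 4050, 2850]);
translate([5400, 100, 0]) cube([100, 4050, 2850]);


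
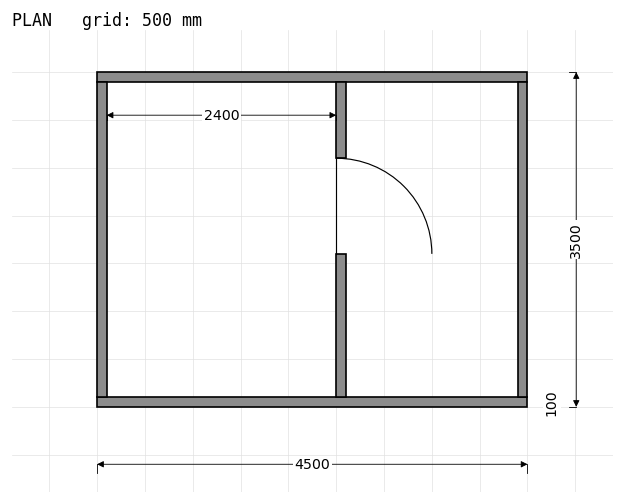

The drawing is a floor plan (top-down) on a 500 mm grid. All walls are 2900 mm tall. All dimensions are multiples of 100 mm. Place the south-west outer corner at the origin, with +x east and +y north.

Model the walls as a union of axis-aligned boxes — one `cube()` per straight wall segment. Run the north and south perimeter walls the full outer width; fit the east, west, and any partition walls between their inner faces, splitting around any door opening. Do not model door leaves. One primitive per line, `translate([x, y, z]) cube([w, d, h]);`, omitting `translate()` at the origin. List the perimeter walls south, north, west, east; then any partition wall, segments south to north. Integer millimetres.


cube([4500, 100, 2900]);
translate([0, 3400, 0]) cube([4500, 100, 2900]);
translate([0, 100, 0]) cube([100, 3300, 2900]);
translate([4400, 100, 0]) cube([100, 3300, 2900]);
translate([2500, 100, 0]) cube([100, 1500, 2900]);
translate([2500, 2600, 0]) cube([100, 800, 2900]);


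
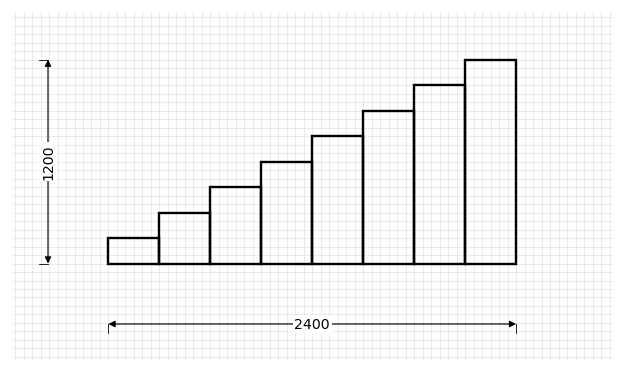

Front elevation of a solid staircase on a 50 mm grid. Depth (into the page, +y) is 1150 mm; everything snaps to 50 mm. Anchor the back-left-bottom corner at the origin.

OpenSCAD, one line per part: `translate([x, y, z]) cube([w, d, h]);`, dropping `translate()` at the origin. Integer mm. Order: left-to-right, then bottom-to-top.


cube([300, 1150, 150]);
translate([300, 0, 0]) cube([300, 1150, 300]);
translate([600, 0, 0]) cube([300, 1150, 450]);
translate([900, 0, 0]) cube([300, 1150, 600]);
translate([1200, 0, 0]) cube([300, 1150, 750]);
translate([1500, 0, 0]) cube([300, 1150, 900]);
translate([1800, 0, 0]) cube([300, 1150, 1050]);
translate([2100, 0, 0]) cube([300, 1150, 1200]);
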